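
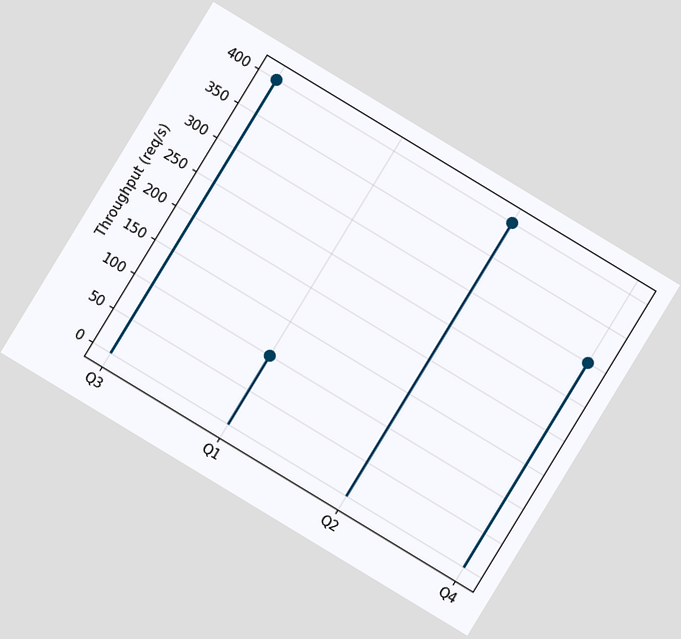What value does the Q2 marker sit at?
The chart is tilted about 31° clockwise. The Q2 marker sits at 400req/s.

400req/s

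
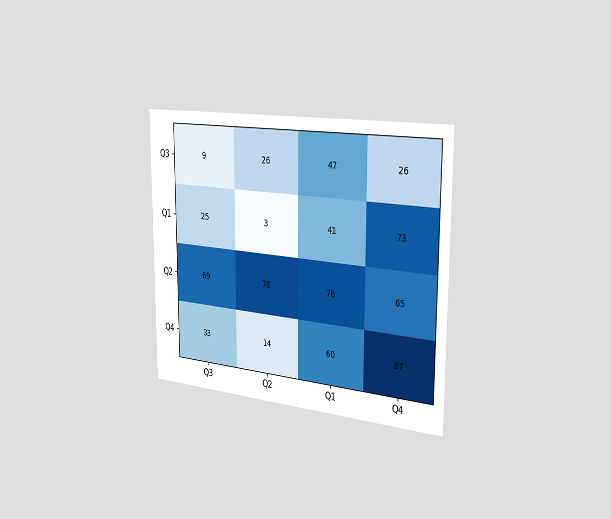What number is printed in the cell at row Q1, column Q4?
73

The chart is viewed slightly from the right. The (Q1, Q4) cell reads 73.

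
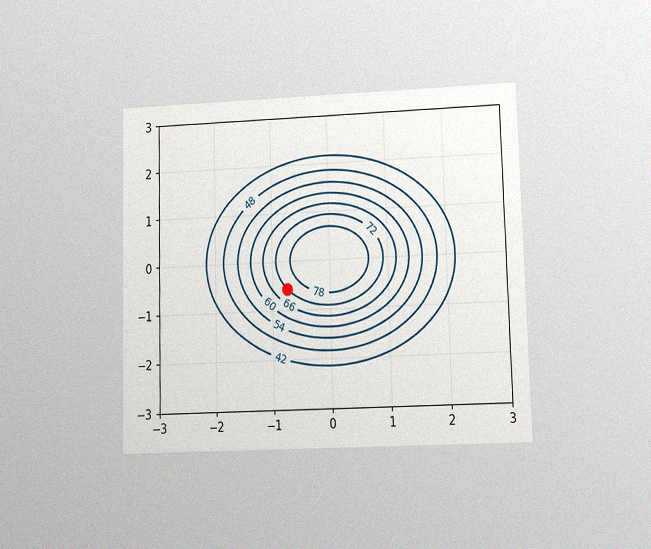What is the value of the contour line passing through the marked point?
72

The chart is viewed at a slight angle, with some photo noise. The marked point sits on the contour labelled 72.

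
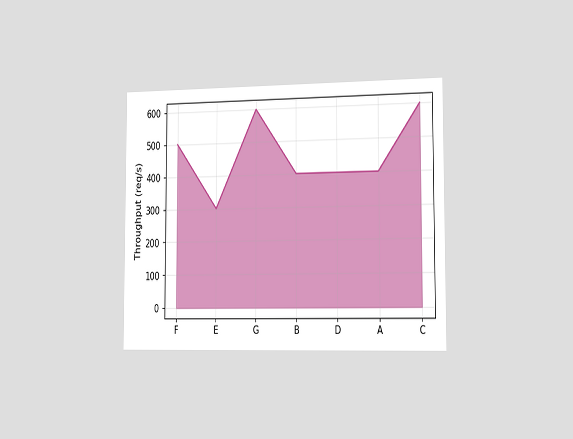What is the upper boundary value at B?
400req/s

The chart is viewed slightly from the right. At B the upper boundary is at 400req/s.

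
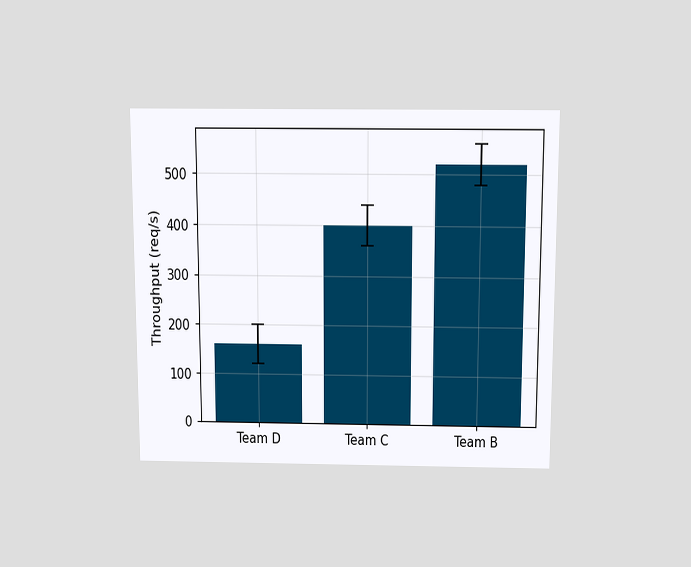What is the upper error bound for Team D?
200req/s

The chart is viewed slightly from above. The Team D bar's upper whisker reaches 200req/s.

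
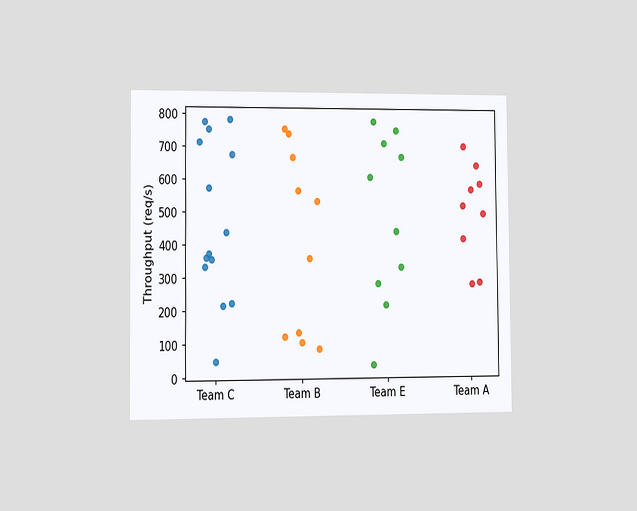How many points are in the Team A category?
9

The chart is viewed slightly from the left. Counting the markers in the Team A column gives 9.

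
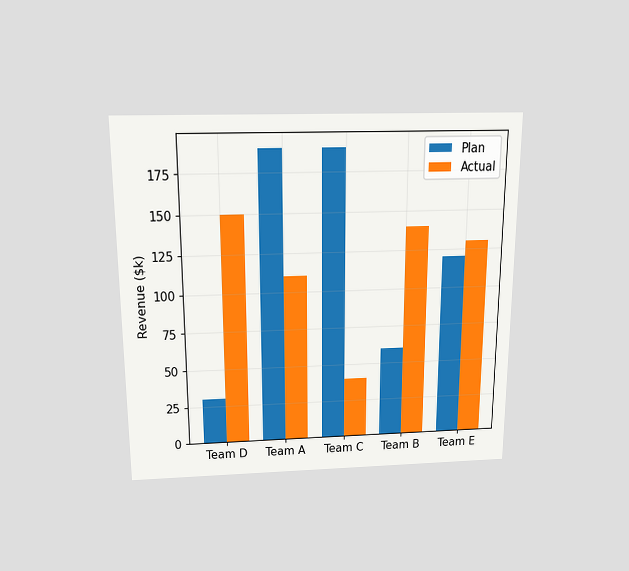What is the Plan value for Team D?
$30k

The chart is viewed slightly from above. The Plan bar at Team D reaches $30k on the y-axis.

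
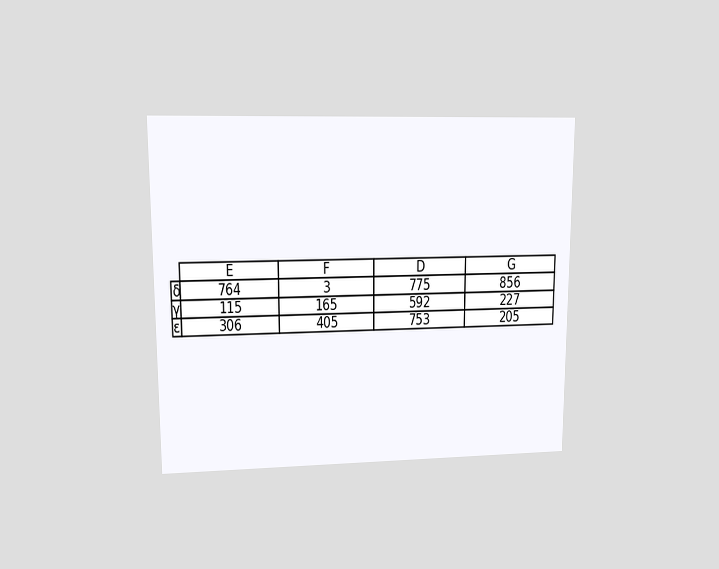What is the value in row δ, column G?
856

The chart is viewed at a slight angle. The (δ, G) cell reads 856.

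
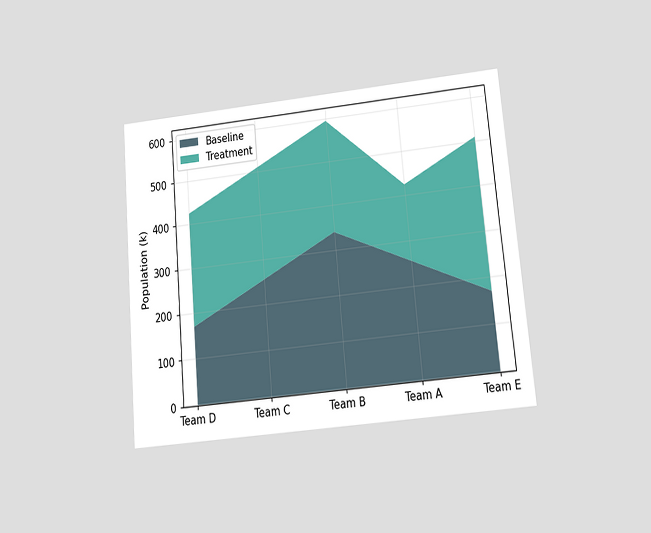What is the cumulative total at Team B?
595k

The chart is tilted about 5° counter-clockwise and viewed at a slight angle. The stacked total at Team B reaches 595k.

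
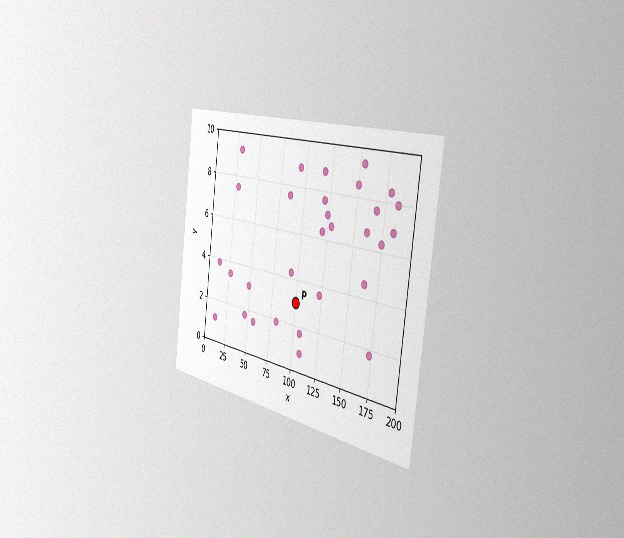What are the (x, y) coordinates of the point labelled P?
(100, 3)

The chart is tilted about 7° clockwise and viewed slightly from the right, with some photo noise. Following the gridlines from P to each axis, P sits at (100, 3).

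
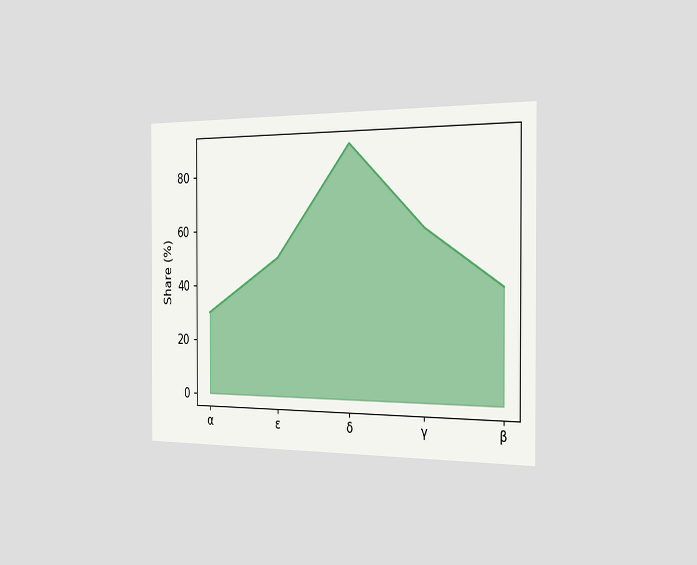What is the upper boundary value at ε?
The chart is viewed slightly from the right. At ε the upper boundary is at 50%.

50%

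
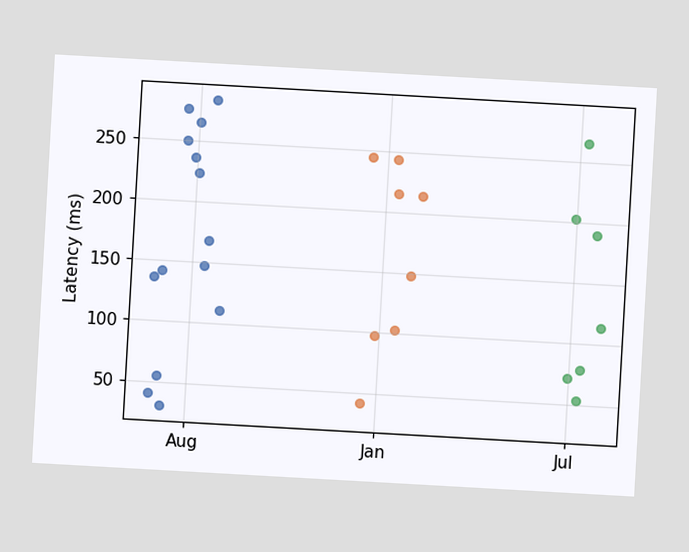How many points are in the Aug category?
14

The chart is tilted about 3° clockwise. Counting the markers in the Aug column gives 14.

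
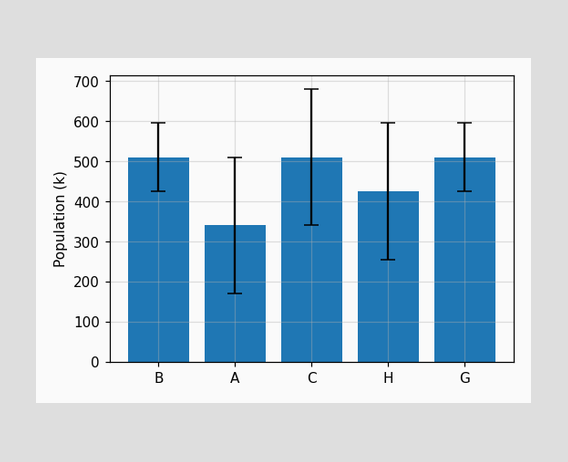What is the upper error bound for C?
The C bar's upper whisker reaches 680k.

680k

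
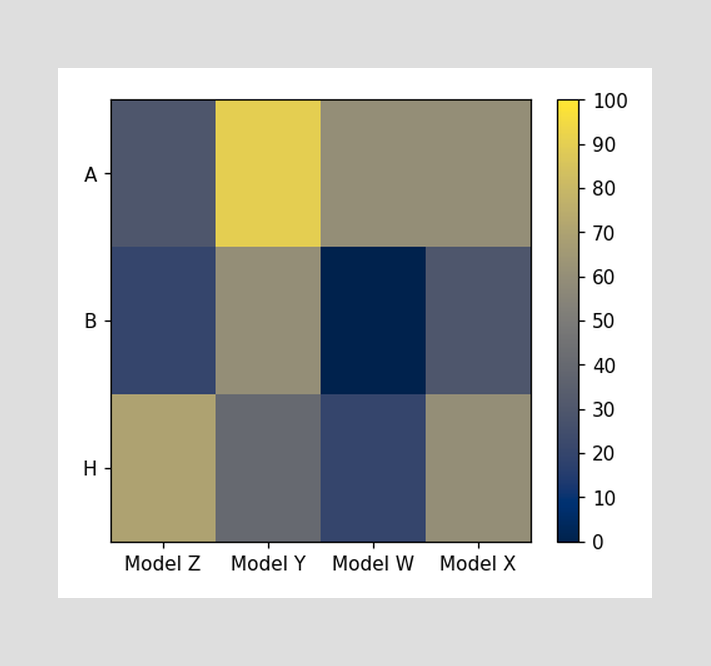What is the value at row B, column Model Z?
Matching cell (B, Model Z) against the colorbar gives 20.

20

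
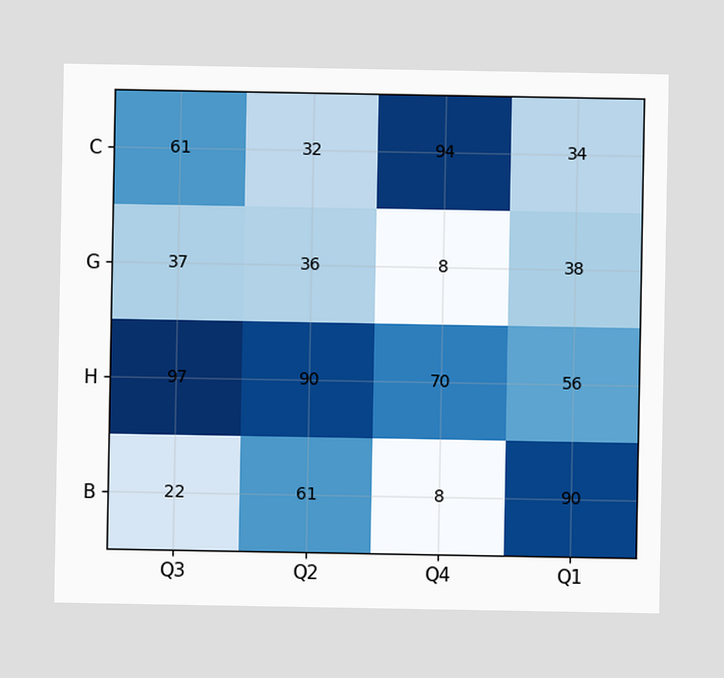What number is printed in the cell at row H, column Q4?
70

The (H, Q4) cell reads 70.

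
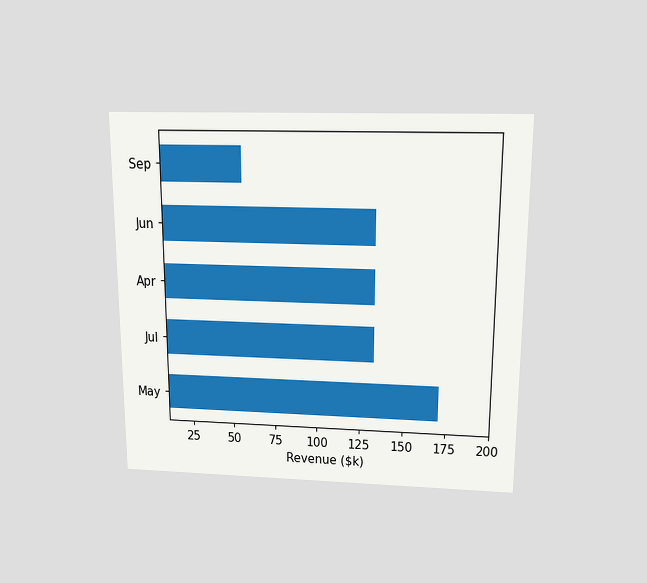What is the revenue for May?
$171k

The chart is viewed slightly from above. Reading along the chart's x-axis, the May bar reaches $171k.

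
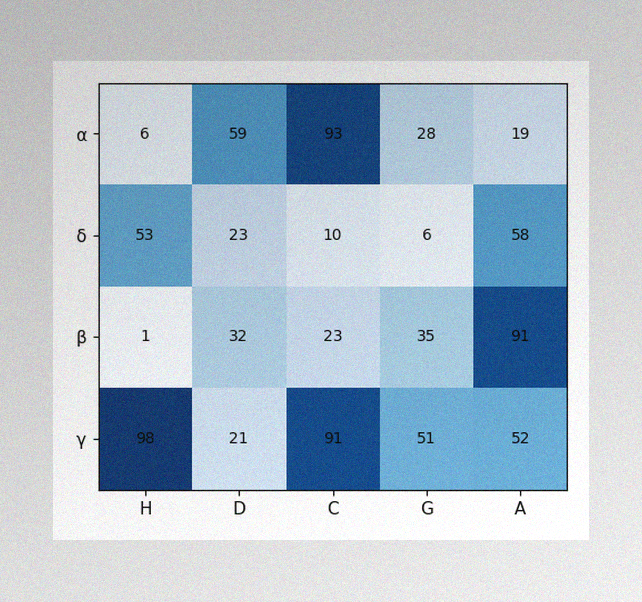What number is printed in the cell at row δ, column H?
53

The image has some photo noise and uneven lighting. The (δ, H) cell reads 53.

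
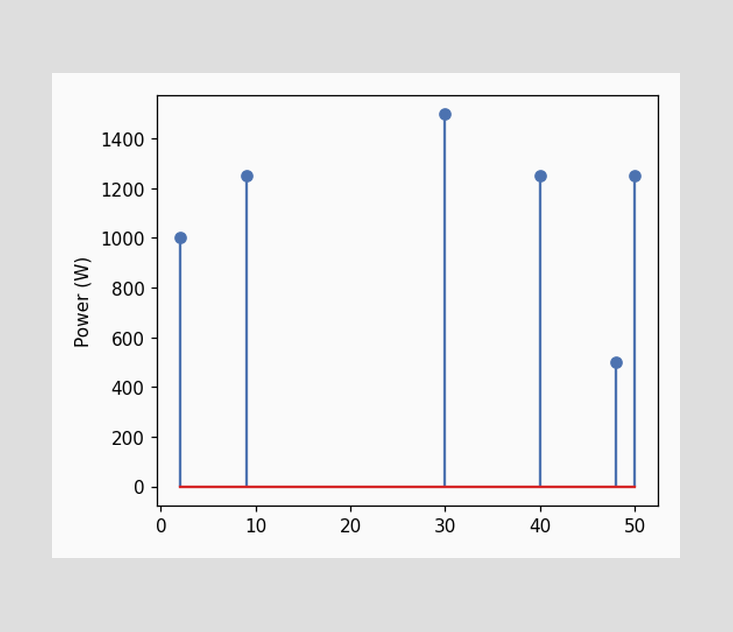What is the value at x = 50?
The stem at x=50 reaches 1250W.

1250W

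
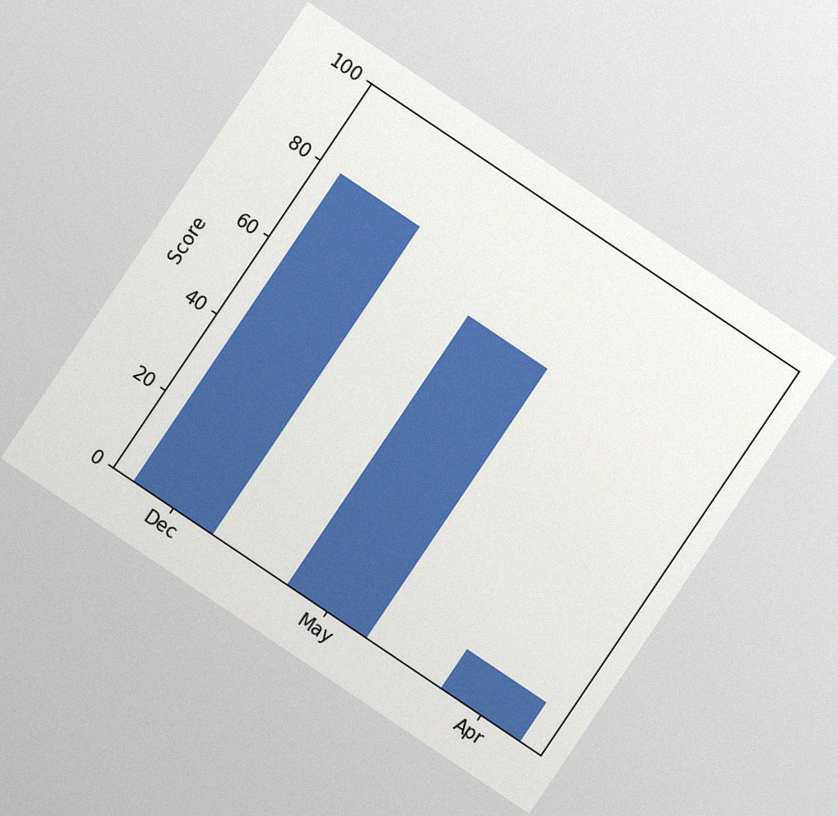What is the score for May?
70

The chart is tilted about 34° clockwise, with some photo noise. Reading along the chart's y-axis, the May bar reaches 70.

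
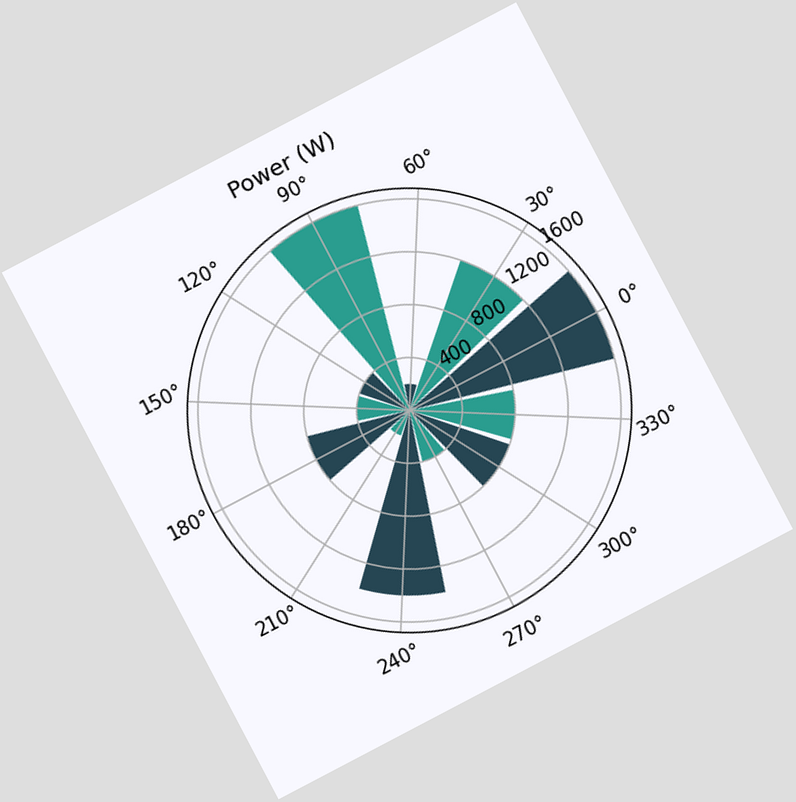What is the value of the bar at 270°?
The chart is tilted about 28° counter-clockwise. The bar at 270° reaches 400W on the radial axis.

400W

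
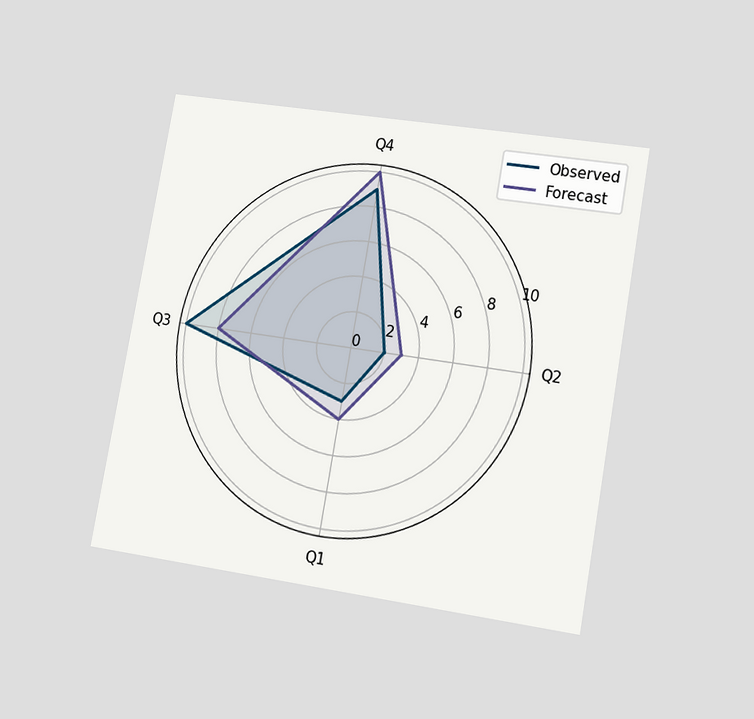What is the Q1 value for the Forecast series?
The chart is tilted about 10° clockwise and viewed at a slight angle. On the Q1 axis, Forecast reaches 4.

4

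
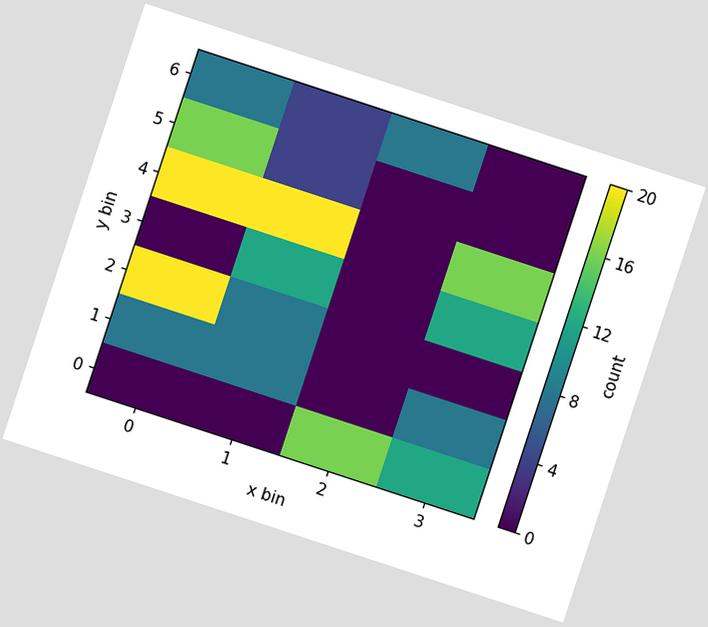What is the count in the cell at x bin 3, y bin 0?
The chart is tilted about 18° clockwise. Matching the cell (3, 0) against the colorbar gives 12.

12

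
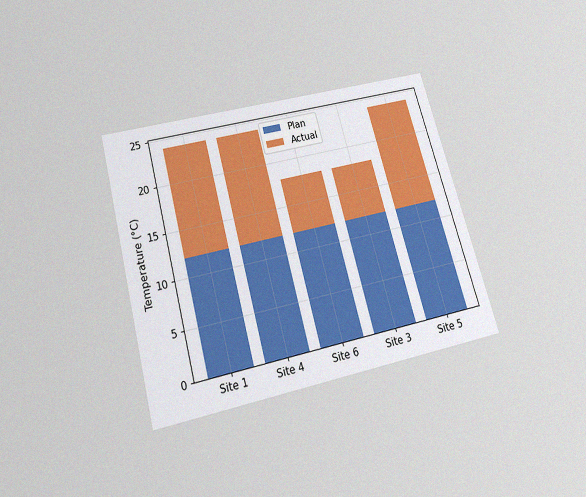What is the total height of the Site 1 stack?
24°C

The chart is tilted about 15° counter-clockwise and viewed slightly from below, with some photo noise. The Site 1 stack's top reaches 24°C on the y-axis.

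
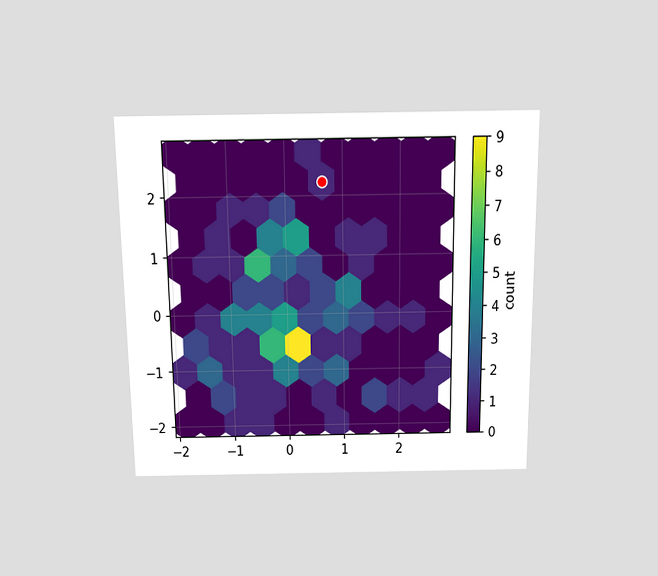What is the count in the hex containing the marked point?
The chart is viewed slightly from above. The marked hex reads 1 on the colorbar.

1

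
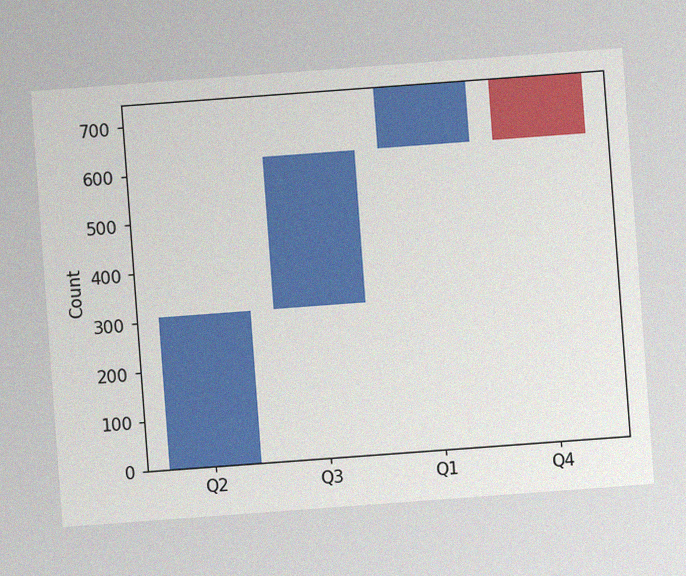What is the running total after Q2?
310

The chart is tilted about 4° counter-clockwise, with some photo noise. After Q2 the running total reaches 310.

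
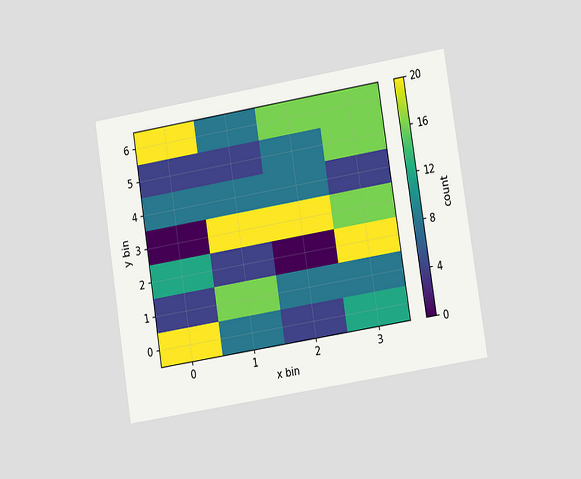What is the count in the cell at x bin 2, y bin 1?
8

The chart is tilted about 9° counter-clockwise and viewed at a slight angle. Matching the cell (2, 1) against the colorbar gives 8.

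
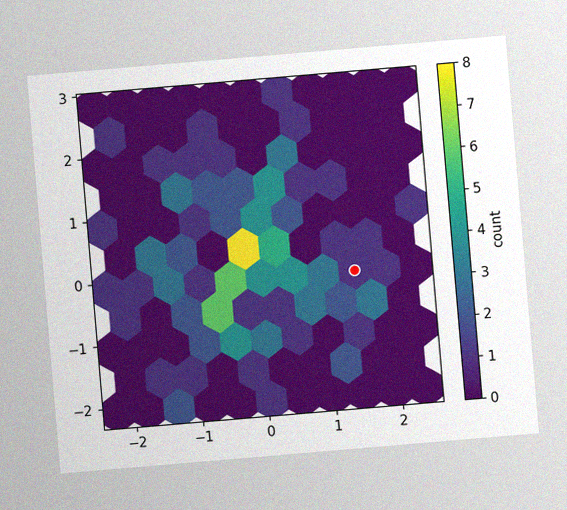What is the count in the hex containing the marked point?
The chart is tilted about 5° counter-clockwise, with some photo noise. The marked hex reads 1 on the colorbar.

1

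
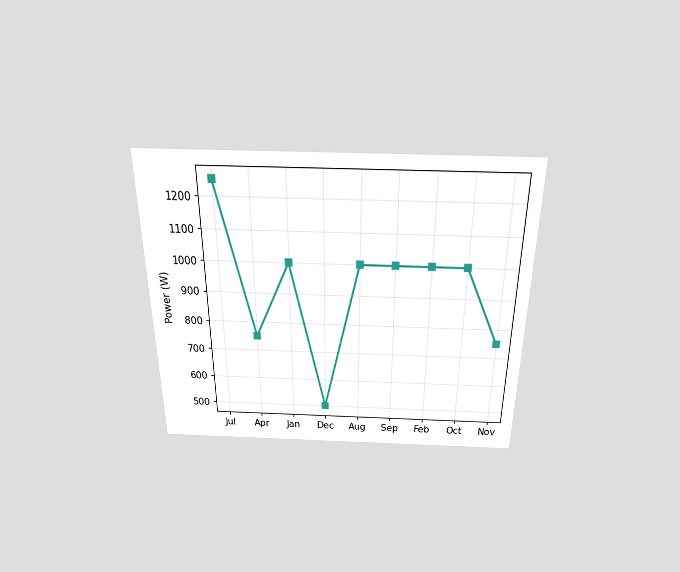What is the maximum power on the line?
1250W

The chart is viewed slightly from above. The highest point is at Jul, and reading across to the y-axis gives 1250W.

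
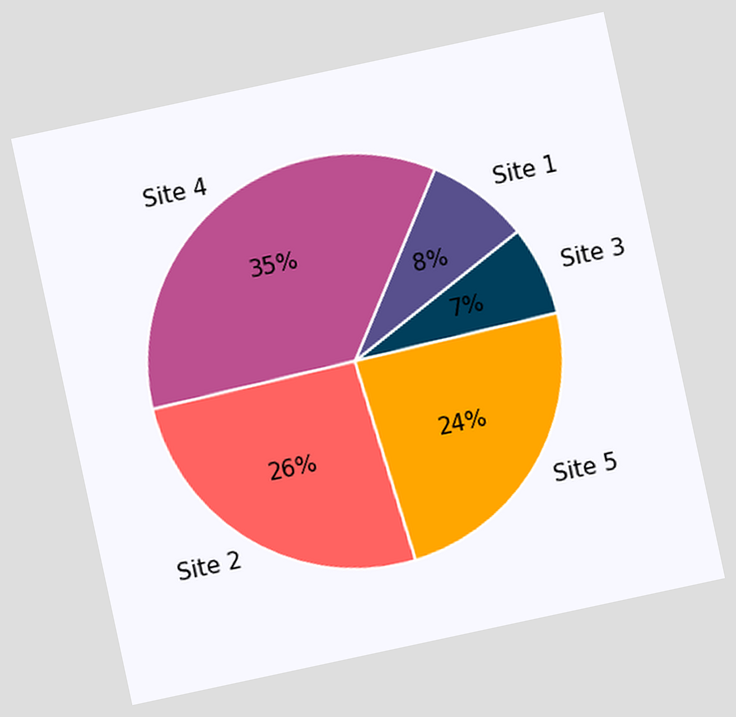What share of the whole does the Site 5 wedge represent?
24%

The chart is tilted about 12° counter-clockwise. The Site 5 slice takes up 24% of the pie.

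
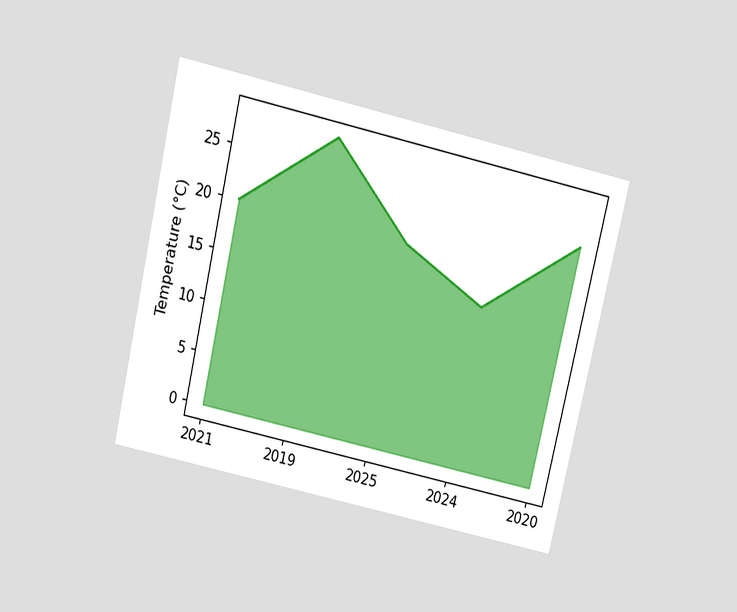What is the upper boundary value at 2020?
24°C

The chart is tilted about 13° clockwise and viewed slightly from above. At 2020 the upper boundary is at 24°C.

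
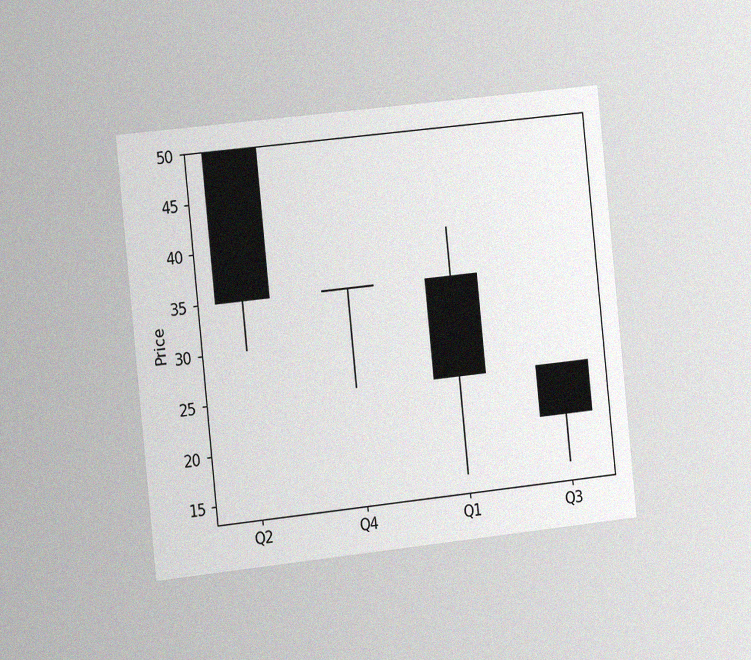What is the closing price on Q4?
35

The chart is tilted about 6° counter-clockwise and viewed slightly from the left, with some photo noise. The Q4 candle closes at 35.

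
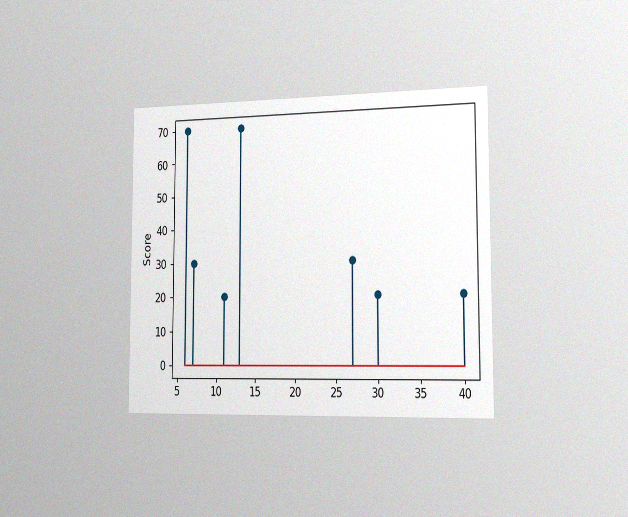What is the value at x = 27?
The chart is viewed slightly from the right, with some photo noise. The stem at x=27 reaches 30.

30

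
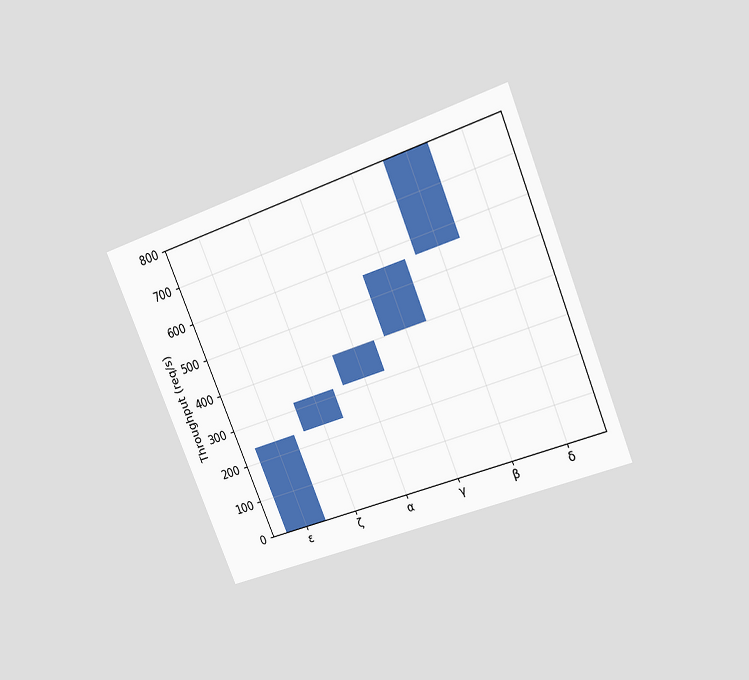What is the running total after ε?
240req/s

The chart is tilted about 22° counter-clockwise and viewed at a slight angle. After ε the running total reaches 240req/s.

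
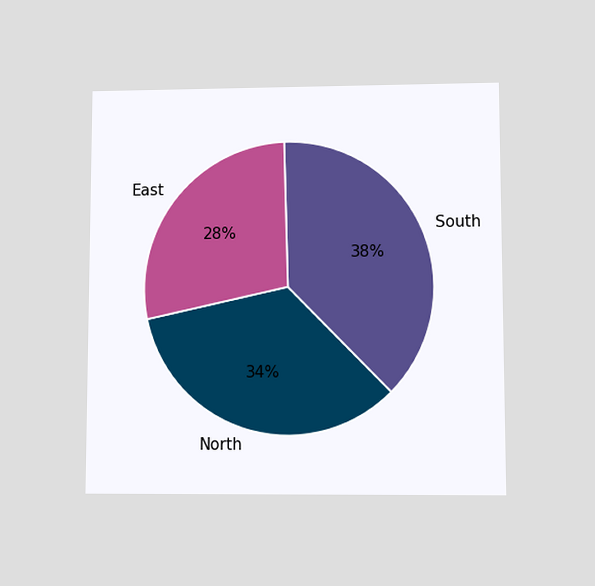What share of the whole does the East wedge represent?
The chart is viewed at a slight angle. The East slice takes up 28% of the pie.

28%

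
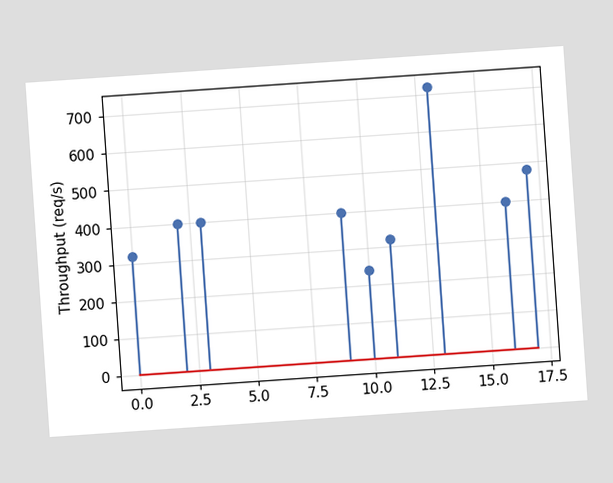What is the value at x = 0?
The chart is tilted about 4° counter-clockwise. The stem at x=0 reaches 320req/s.

320req/s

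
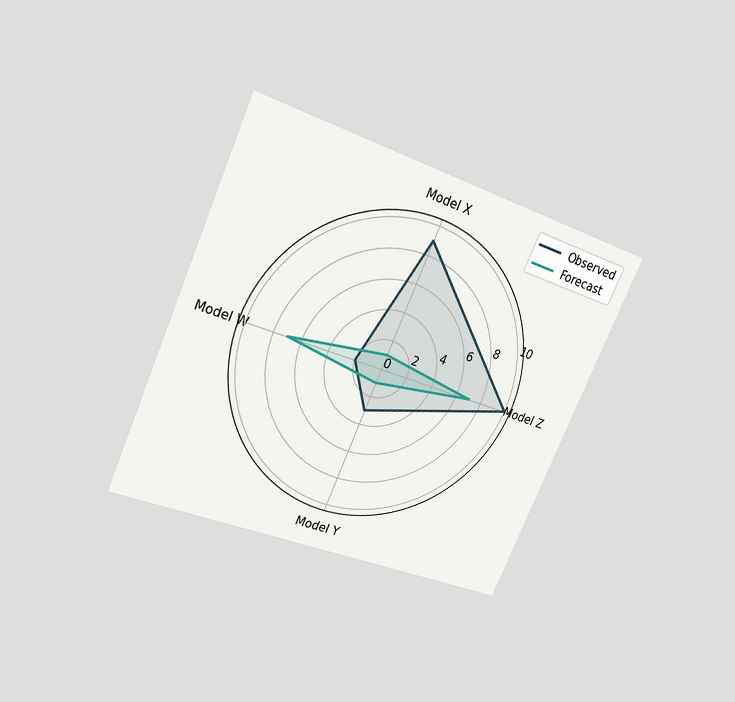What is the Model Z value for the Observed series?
10

The chart is tilted about 24° clockwise and viewed slightly from above. On the Model Z axis, Observed reaches 10.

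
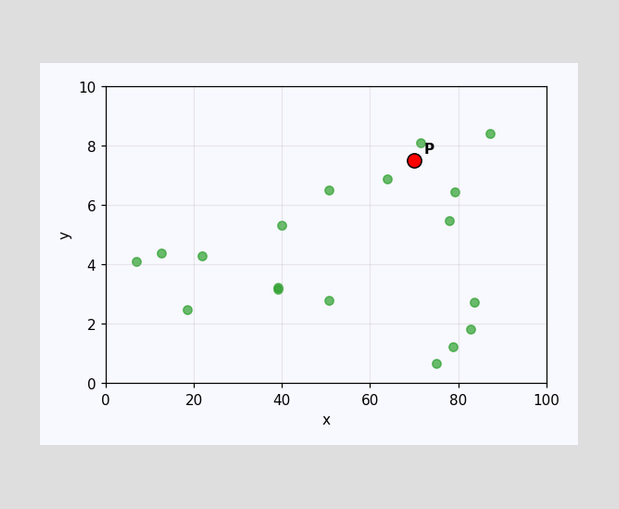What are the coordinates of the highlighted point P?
Following the gridlines from P to each axis, P sits at (70, 7.5).

(70, 7.5)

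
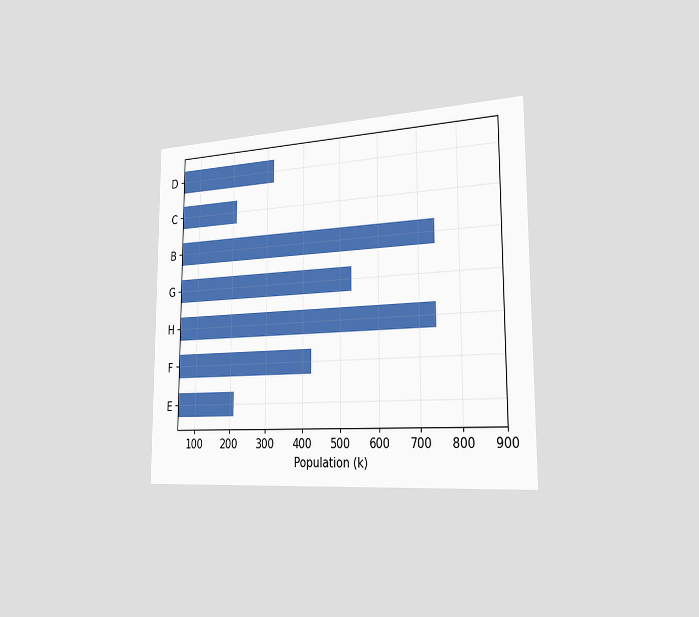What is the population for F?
424k

The chart is viewed slightly from the right. Reading along the chart's x-axis, the F bar reaches 424k.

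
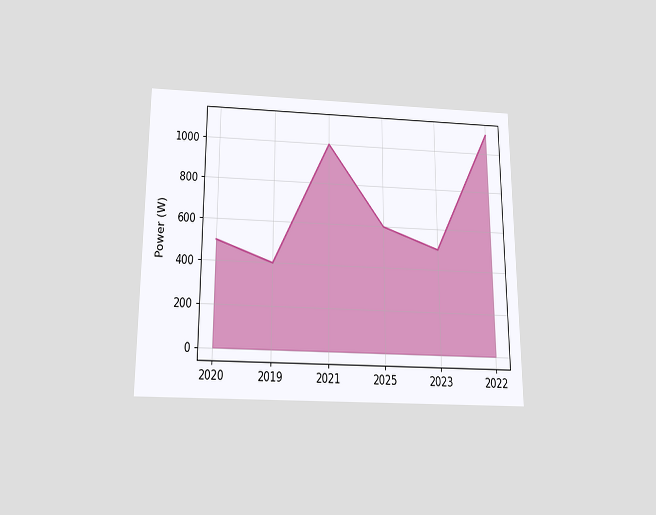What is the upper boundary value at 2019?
The chart is viewed slightly from below. At 2019 the upper boundary is at 400W.

400W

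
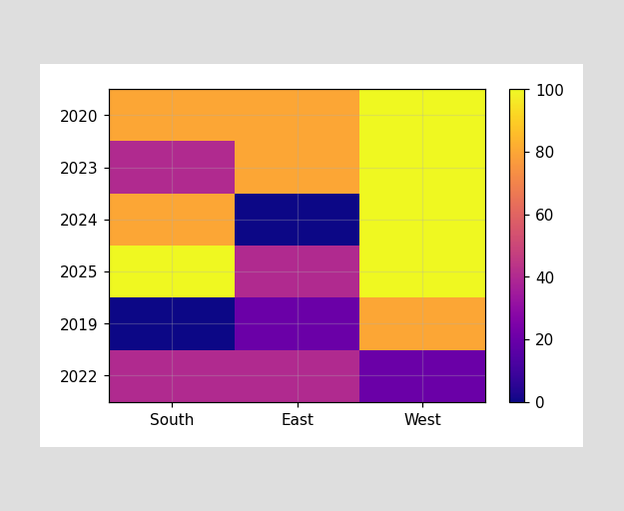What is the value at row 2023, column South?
40

Matching cell (2023, South) against the colorbar gives 40.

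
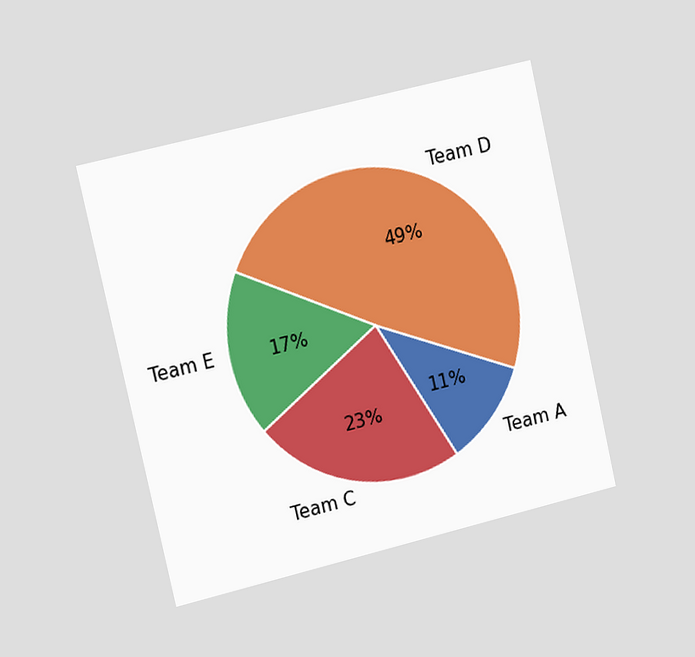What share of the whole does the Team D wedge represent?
49%

The chart is tilted about 13° counter-clockwise and viewed slightly from the left. The Team D slice takes up 49% of the pie.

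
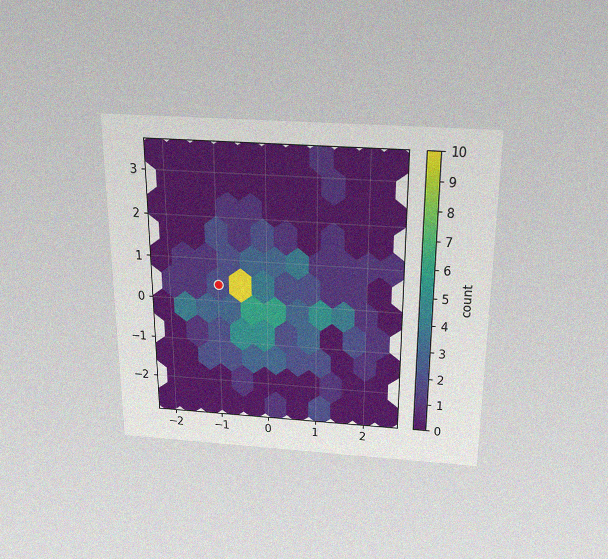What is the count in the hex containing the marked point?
2

The chart is viewed slightly from above, with some photo noise. The marked hex reads 2 on the colorbar.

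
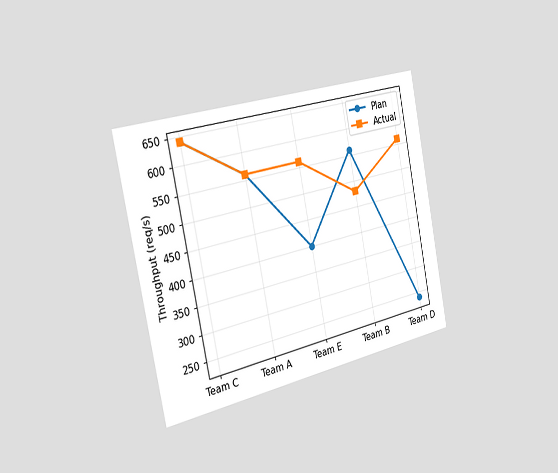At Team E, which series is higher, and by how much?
Actual, by 160req/s

The chart is tilted about 11° counter-clockwise and viewed slightly from the left. At Team E, Actual sits above the other line by 160req/s.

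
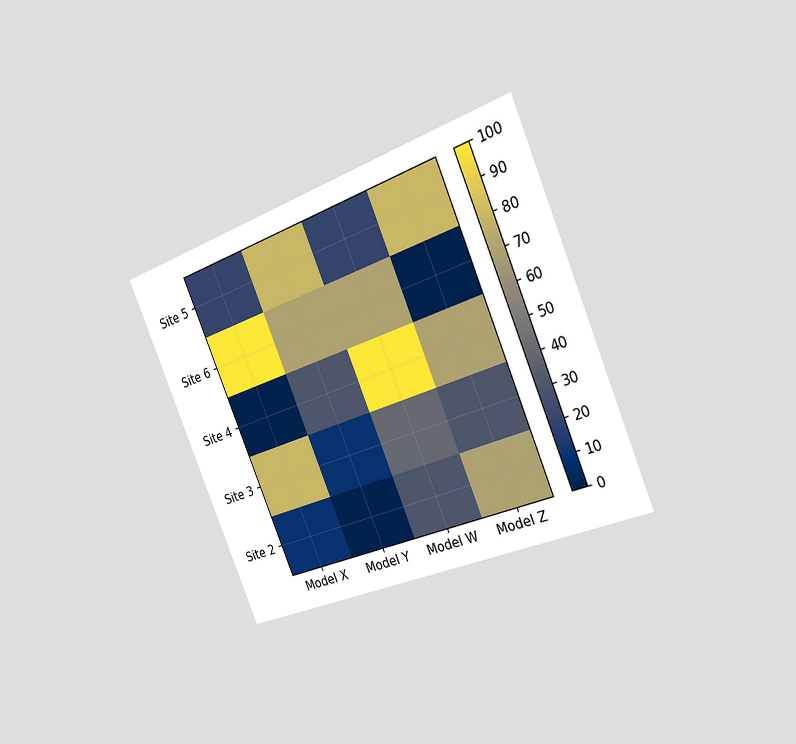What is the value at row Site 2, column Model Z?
The chart is tilted about 23° counter-clockwise and viewed slightly from the right. Matching cell (Site 2, Model Z) against the colorbar gives 70.

70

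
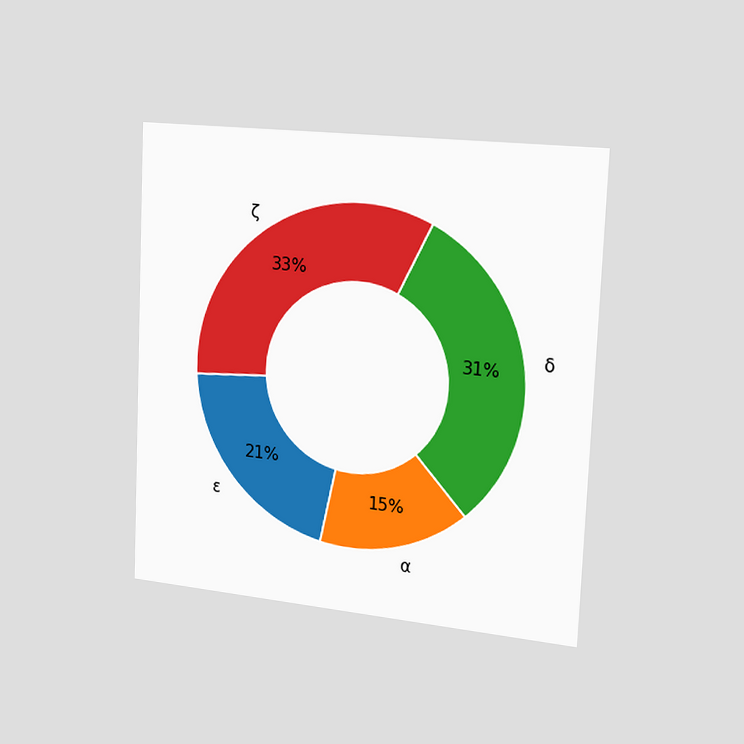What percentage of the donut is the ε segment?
The chart is tilted about 2° clockwise and viewed slightly from the right. The ε segment takes up 21% of the ring.

21%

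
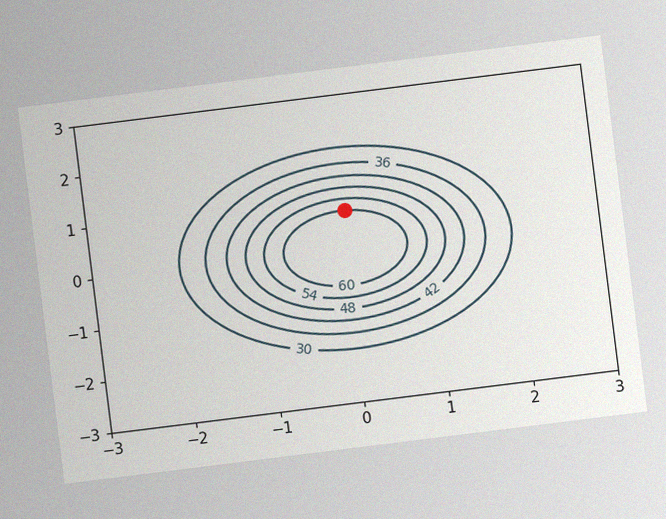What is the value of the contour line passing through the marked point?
The chart is tilted about 7° counter-clockwise, with some photo noise. The marked point sits on the contour labelled 60.

60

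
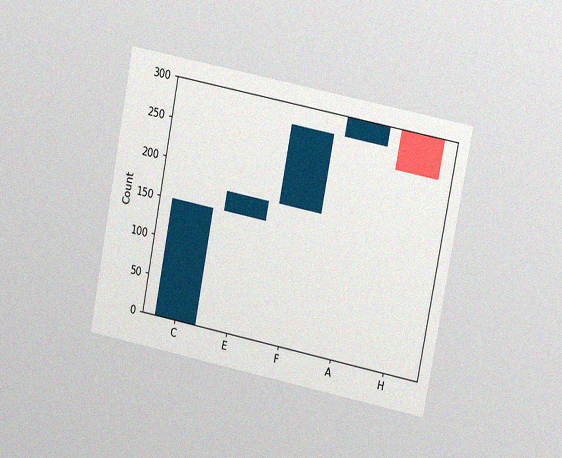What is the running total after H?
250

The chart is tilted about 11° clockwise and viewed at a slight angle, with some photo noise. After H the running total reaches 250.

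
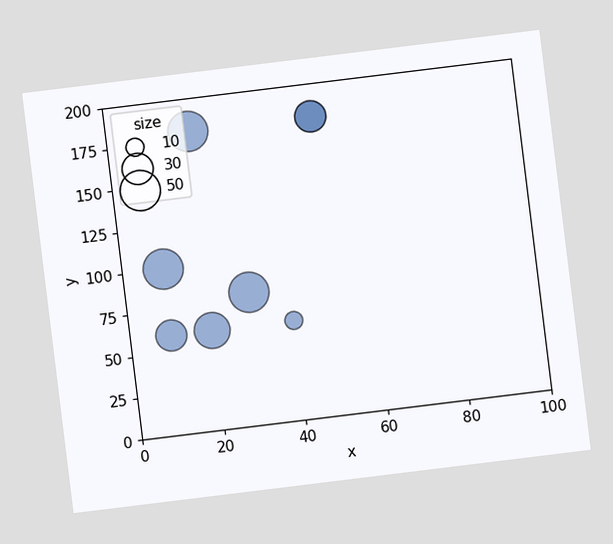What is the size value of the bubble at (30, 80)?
50

The chart is tilted about 7° counter-clockwise. Matching the bubble at (30, 80) against the size legend gives 50.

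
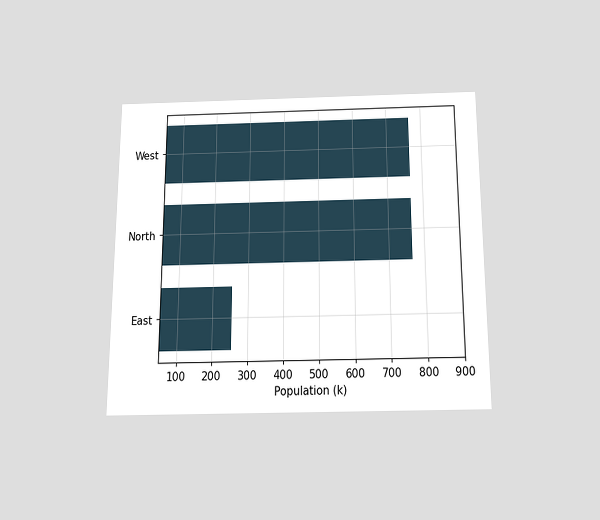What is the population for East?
255k

The chart is viewed slightly from below. Reading along the chart's x-axis, the East bar reaches 255k.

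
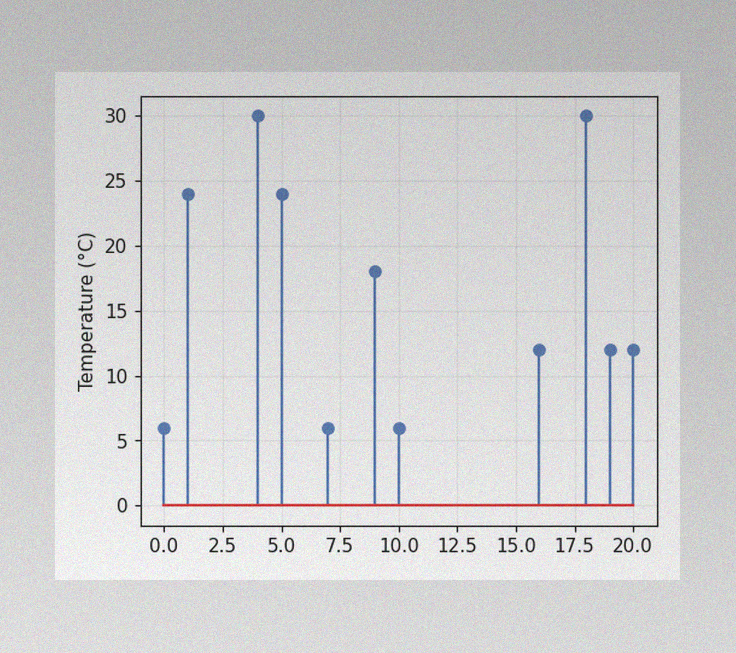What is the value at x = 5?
24°C

The image has some photo noise and uneven lighting. The stem at x=5 reaches 24°C.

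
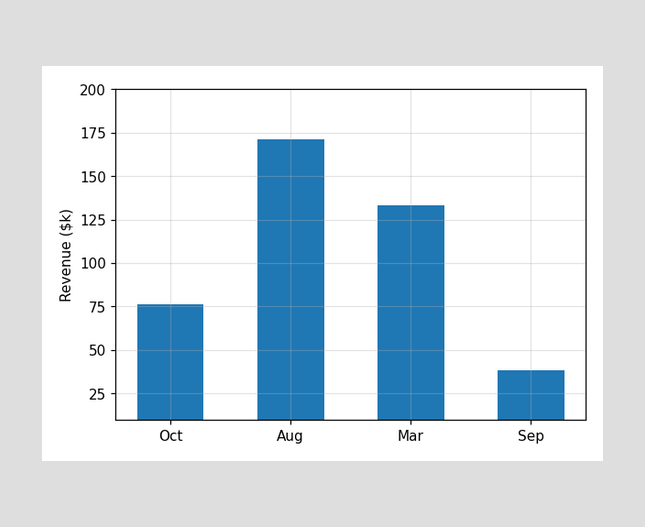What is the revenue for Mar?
Reading along the chart's y-axis, the Mar bar reaches $133k.

$133k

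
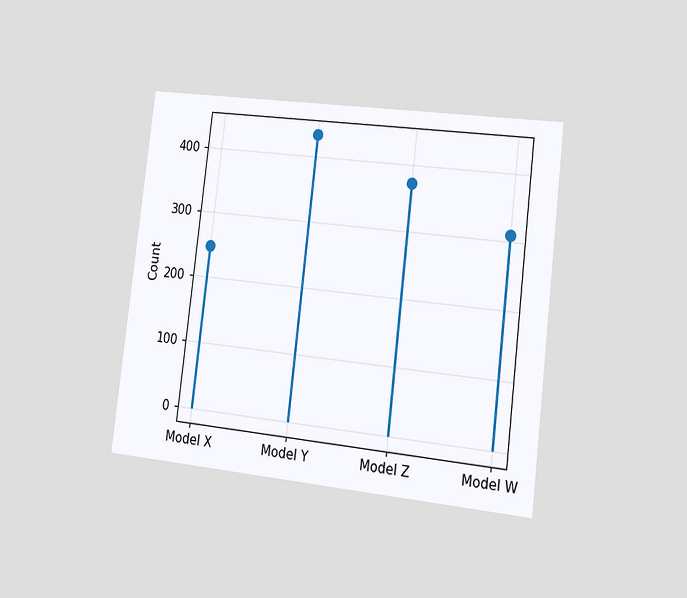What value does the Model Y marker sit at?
434

The chart is tilted about 7° clockwise and viewed slightly from the right. The Model Y marker sits at 434.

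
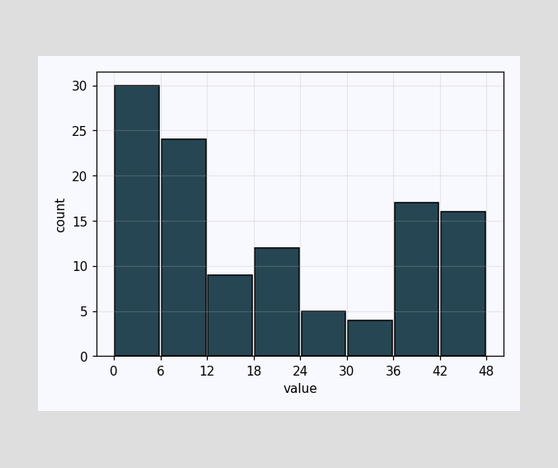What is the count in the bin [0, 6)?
30

The [0, 6) bin has height 30.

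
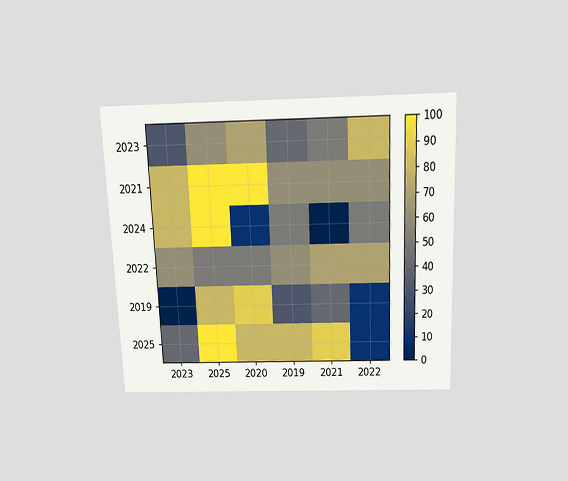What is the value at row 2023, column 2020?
The chart is tilted about 2° counter-clockwise and viewed slightly from above. Matching cell (2023, 2020) against the colorbar gives 70.

70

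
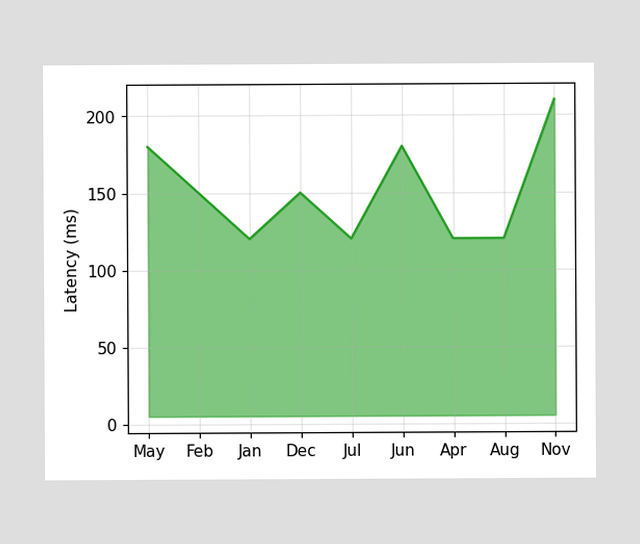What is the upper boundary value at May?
180ms

At May the upper boundary is at 180ms.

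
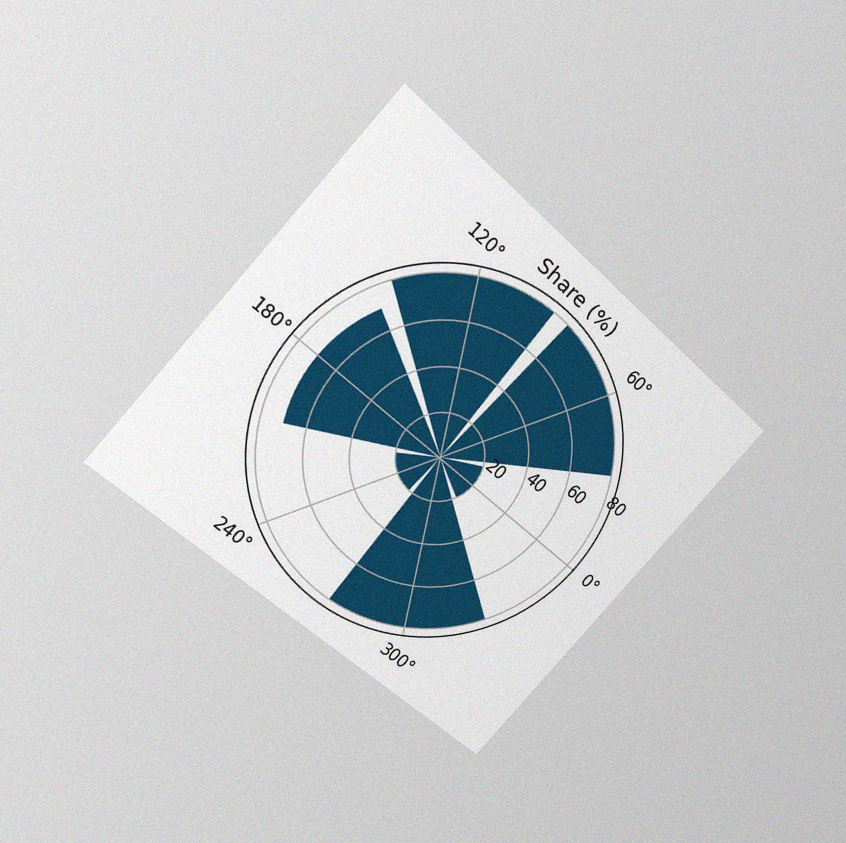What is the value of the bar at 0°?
20%

The chart is tilted about 42° clockwise and viewed at a slight angle, with some photo noise. The bar at 0° reaches 20% on the radial axis.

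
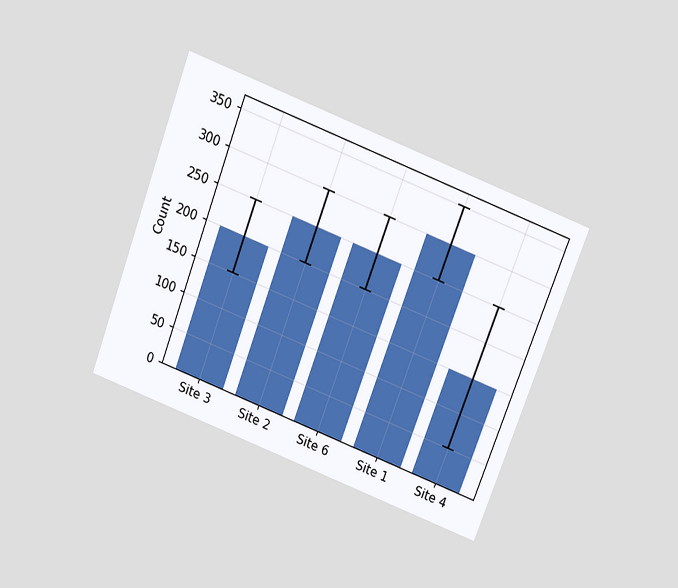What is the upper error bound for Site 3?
250

The chart is tilted about 21° clockwise and viewed slightly from above. The Site 3 bar's upper whisker reaches 250.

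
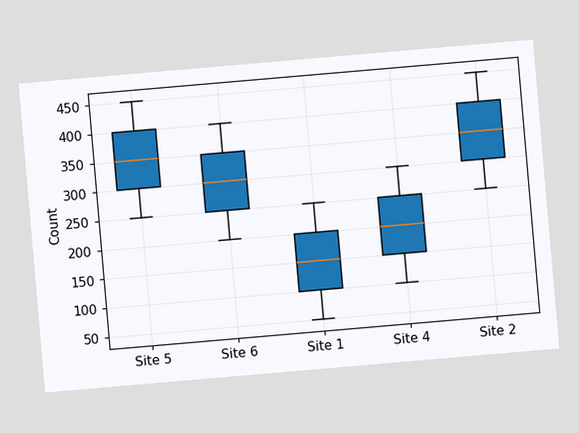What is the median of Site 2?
350

The chart is tilted about 5° counter-clockwise. The median line in the Site 2 box sits at 350.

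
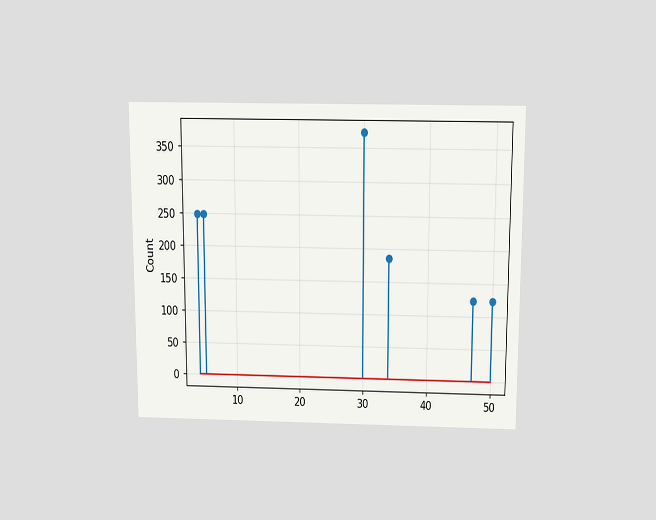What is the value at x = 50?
124

The chart is viewed slightly from above. The stem at x=50 reaches 124.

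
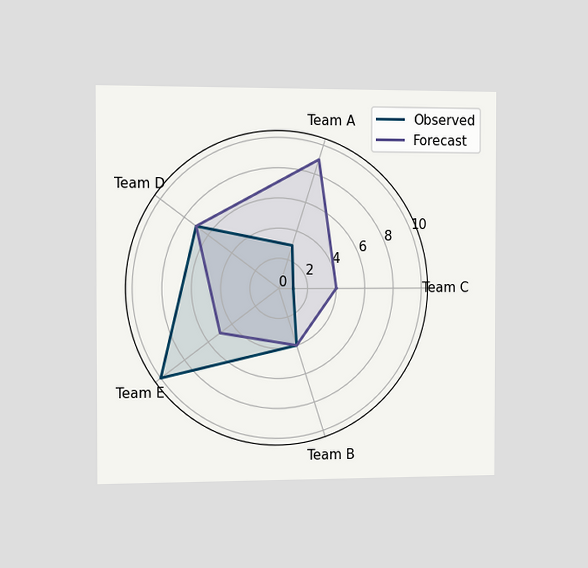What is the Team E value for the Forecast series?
5

The chart is viewed slightly from the left. On the Team E axis, Forecast reaches 5.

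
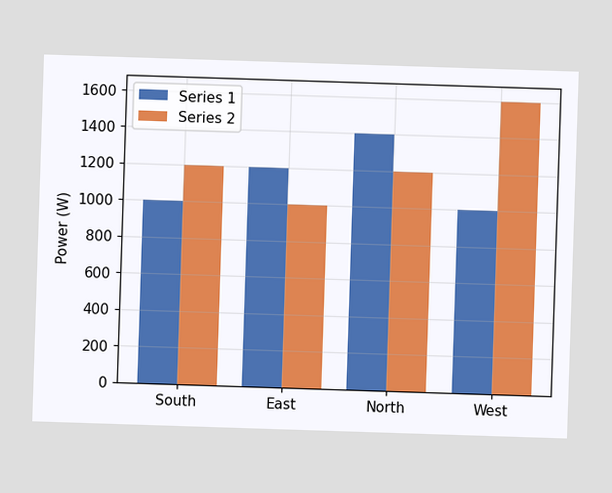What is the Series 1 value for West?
The Series 1 bar at West reaches 1000W on the y-axis.

1000W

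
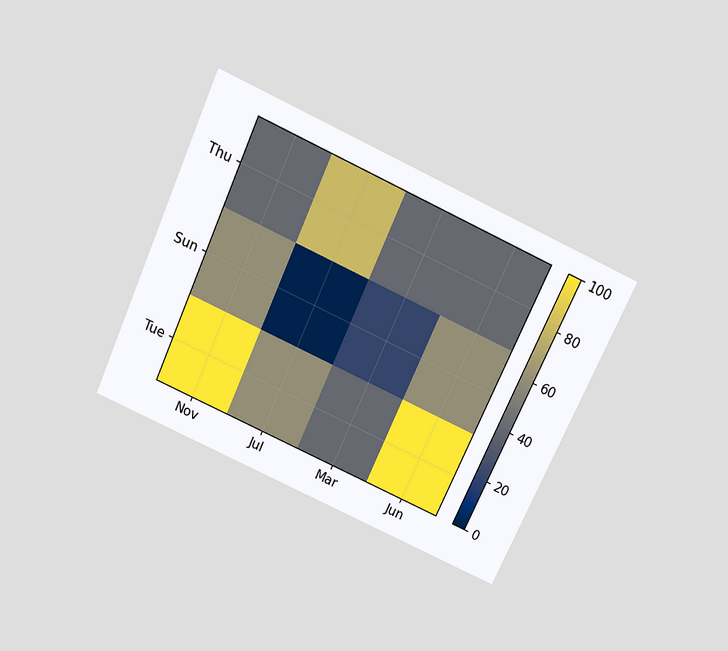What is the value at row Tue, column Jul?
The chart is tilted about 24° clockwise and viewed slightly from above. Matching cell (Tue, Jul) against the colorbar gives 60.

60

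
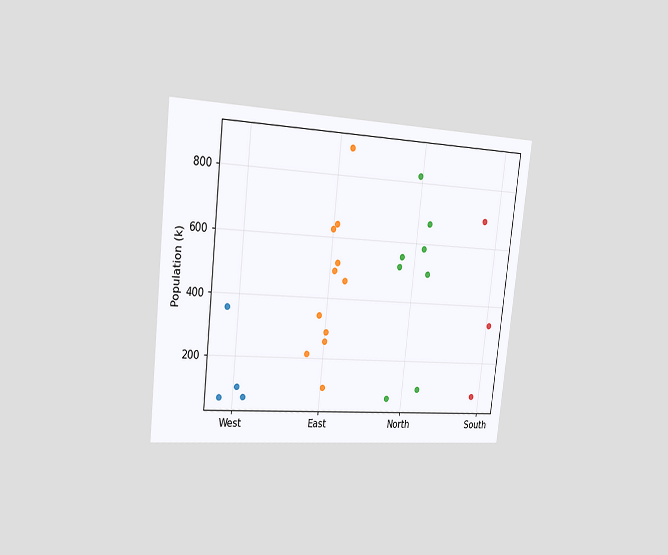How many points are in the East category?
11

The chart is tilted about 6° clockwise and viewed slightly from the left. Counting the markers in the East column gives 11.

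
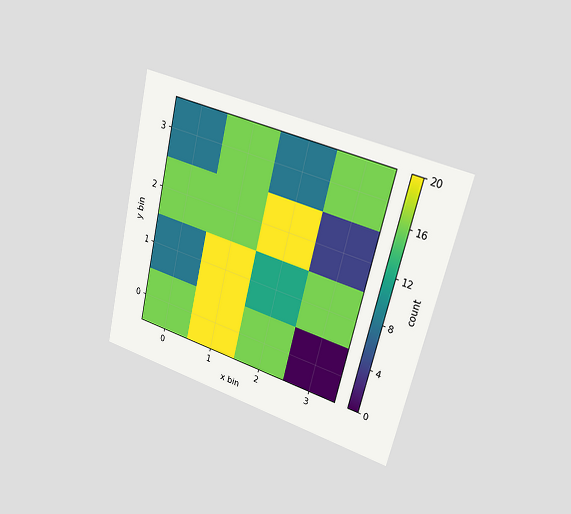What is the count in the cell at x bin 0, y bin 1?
8

The chart is tilted about 14° clockwise and viewed slightly from the right. Matching the cell (0, 1) against the colorbar gives 8.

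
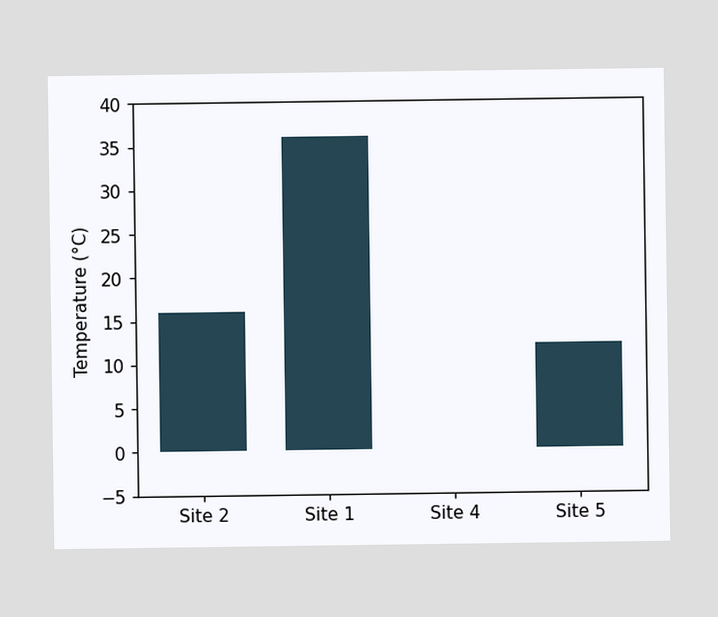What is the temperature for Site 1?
Reading along the chart's y-axis, the Site 1 bar reaches 36°C.

36°C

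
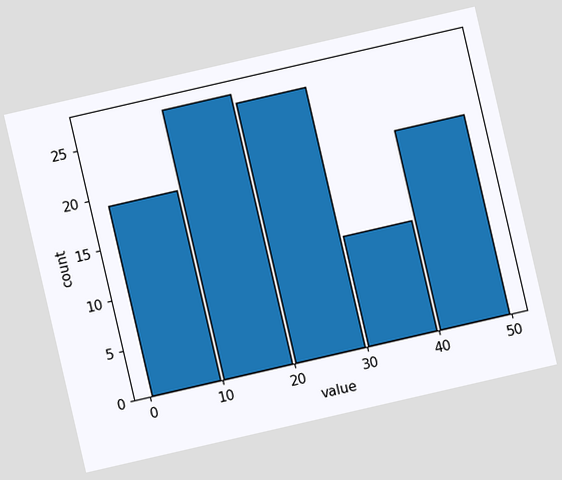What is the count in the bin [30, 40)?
The chart is tilted about 13° counter-clockwise. The [30, 40) bin has height 11.

11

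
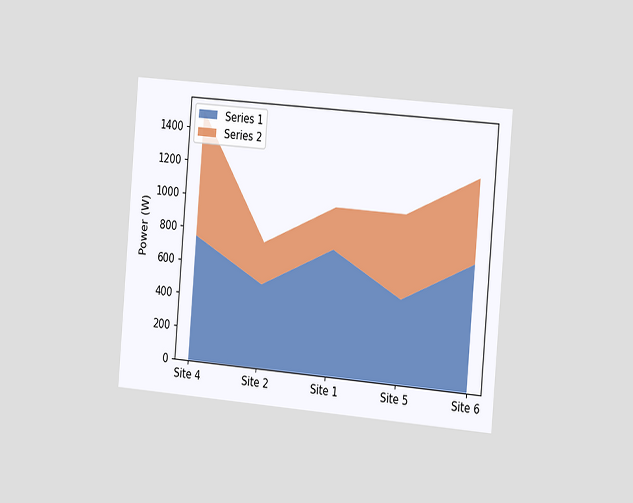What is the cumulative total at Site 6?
1250W

The chart is tilted about 5° clockwise and viewed slightly from the right. The stacked total at Site 6 reaches 1250W.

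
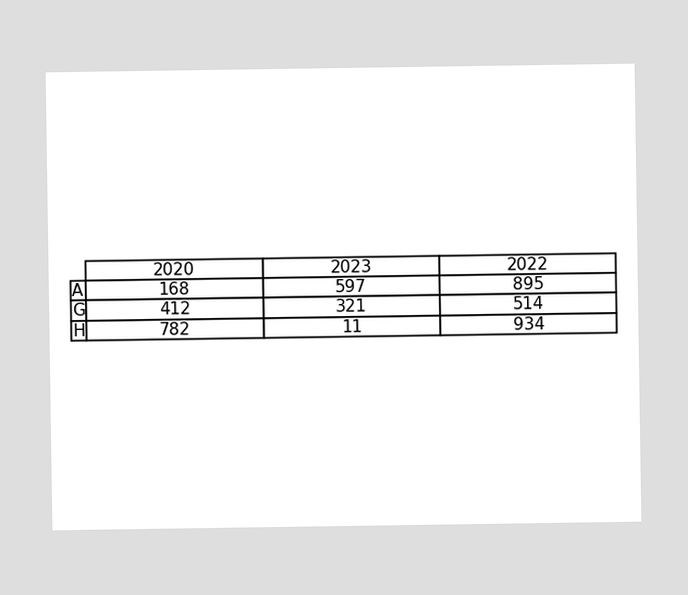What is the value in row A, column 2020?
168

The (A, 2020) cell reads 168.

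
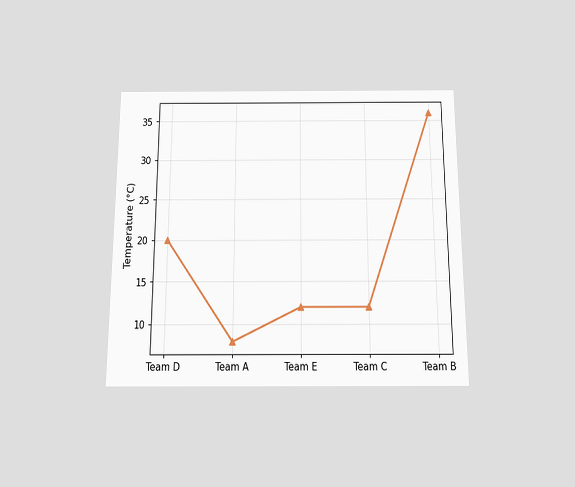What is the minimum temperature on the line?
8°C

The chart is viewed slightly from below. The lowest point is at Team A, and reading across to the y-axis gives 8°C.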